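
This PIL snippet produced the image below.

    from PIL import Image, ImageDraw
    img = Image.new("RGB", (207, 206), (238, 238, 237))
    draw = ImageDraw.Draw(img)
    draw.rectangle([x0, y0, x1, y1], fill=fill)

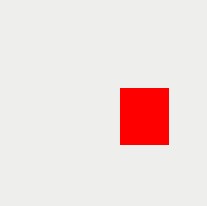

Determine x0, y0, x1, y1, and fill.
x0 = 120, y0 = 88, x1 = 168, y1 = 144, fill = 'red'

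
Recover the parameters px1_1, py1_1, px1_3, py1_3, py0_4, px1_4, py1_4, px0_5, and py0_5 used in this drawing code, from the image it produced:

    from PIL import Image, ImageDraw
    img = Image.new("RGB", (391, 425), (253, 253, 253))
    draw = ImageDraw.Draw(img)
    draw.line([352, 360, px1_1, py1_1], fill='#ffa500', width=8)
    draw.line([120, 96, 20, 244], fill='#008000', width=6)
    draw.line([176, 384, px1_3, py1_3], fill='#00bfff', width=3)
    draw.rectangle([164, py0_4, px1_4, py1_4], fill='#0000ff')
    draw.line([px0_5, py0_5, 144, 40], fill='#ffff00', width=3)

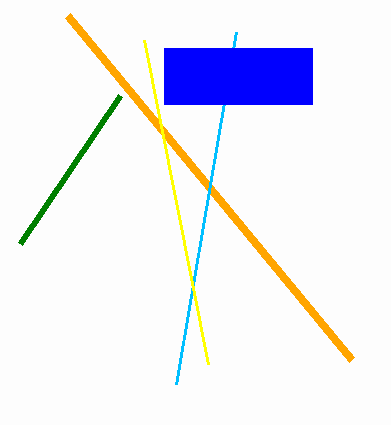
px1_1 = 68; py1_1 = 16; px1_3 = 236; py1_3 = 32; py0_4 = 48; px1_4 = 312; py1_4 = 104; px0_5 = 208; py0_5 = 364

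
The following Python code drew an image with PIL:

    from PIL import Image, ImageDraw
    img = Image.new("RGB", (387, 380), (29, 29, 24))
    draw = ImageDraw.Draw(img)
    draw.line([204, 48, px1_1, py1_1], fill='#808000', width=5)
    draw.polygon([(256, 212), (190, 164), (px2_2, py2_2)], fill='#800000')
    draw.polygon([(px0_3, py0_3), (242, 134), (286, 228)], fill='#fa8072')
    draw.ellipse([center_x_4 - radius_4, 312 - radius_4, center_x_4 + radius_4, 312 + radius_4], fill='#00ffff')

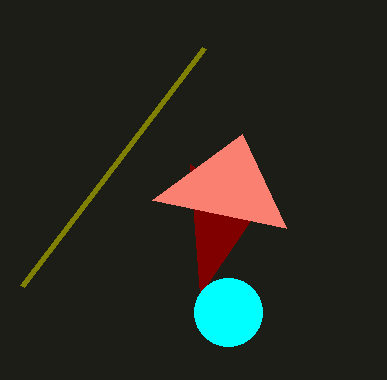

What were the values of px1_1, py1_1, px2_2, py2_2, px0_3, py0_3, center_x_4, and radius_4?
px1_1 = 22; py1_1 = 286; px2_2 = 200; py2_2 = 294; px0_3 = 152; py0_3 = 200; center_x_4 = 228; radius_4 = 34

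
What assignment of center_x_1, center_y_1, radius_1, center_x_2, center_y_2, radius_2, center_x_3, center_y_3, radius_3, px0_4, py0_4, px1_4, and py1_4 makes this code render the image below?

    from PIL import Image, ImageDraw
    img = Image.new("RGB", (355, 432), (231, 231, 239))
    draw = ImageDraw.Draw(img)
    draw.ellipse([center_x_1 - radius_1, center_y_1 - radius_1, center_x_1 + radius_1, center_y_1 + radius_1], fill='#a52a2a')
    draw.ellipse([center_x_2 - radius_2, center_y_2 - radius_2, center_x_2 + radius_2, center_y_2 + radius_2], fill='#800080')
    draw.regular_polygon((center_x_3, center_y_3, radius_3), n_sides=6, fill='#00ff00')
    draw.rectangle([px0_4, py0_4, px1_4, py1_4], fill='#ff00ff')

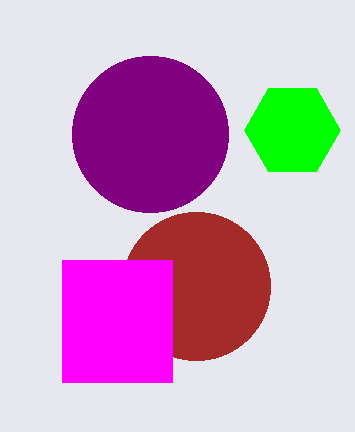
center_x_1 = 196
center_y_1 = 286
radius_1 = 74
center_x_2 = 150
center_y_2 = 134
radius_2 = 78
center_x_3 = 292
center_y_3 = 130
radius_3 = 48
px0_4 = 62
py0_4 = 260
px1_4 = 172
py1_4 = 382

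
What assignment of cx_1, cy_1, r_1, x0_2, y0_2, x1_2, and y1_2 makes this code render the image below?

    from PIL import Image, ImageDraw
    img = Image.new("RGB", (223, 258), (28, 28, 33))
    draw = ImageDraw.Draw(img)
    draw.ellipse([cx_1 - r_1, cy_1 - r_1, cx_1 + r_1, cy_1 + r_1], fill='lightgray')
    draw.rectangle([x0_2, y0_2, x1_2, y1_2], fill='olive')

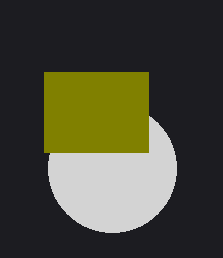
cx_1 = 112
cy_1 = 168
r_1 = 64
x0_2 = 44
y0_2 = 72
x1_2 = 148
y1_2 = 152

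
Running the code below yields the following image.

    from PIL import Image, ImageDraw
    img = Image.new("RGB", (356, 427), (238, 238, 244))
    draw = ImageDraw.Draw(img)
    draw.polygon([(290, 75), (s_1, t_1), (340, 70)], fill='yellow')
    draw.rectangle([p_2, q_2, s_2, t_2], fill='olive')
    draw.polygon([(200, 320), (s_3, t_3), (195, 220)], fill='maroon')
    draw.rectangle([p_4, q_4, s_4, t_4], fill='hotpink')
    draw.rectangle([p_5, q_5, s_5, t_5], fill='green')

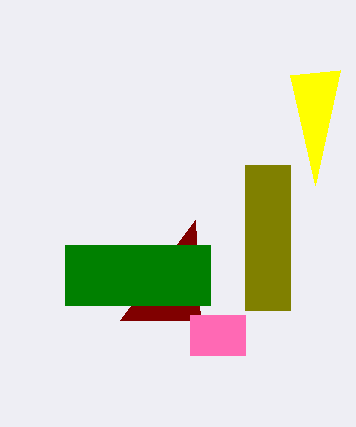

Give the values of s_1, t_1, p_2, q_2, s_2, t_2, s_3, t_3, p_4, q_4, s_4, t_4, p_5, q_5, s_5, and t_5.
s_1 = 315
t_1 = 185
p_2 = 245
q_2 = 165
s_2 = 290
t_2 = 310
s_3 = 120
t_3 = 320
p_4 = 190
q_4 = 315
s_4 = 245
t_4 = 355
p_5 = 65
q_5 = 245
s_5 = 210
t_5 = 305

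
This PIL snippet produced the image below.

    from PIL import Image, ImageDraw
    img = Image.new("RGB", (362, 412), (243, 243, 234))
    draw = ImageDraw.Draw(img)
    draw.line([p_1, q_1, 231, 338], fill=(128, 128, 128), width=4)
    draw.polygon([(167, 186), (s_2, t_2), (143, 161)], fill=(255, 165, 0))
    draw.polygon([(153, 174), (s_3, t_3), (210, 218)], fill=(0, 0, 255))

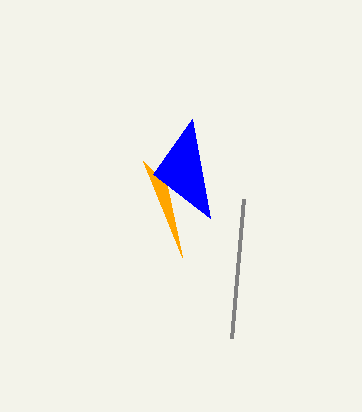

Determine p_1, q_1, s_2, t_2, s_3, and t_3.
p_1 = 243; q_1 = 199; s_2 = 182; t_2 = 257; s_3 = 192; t_3 = 119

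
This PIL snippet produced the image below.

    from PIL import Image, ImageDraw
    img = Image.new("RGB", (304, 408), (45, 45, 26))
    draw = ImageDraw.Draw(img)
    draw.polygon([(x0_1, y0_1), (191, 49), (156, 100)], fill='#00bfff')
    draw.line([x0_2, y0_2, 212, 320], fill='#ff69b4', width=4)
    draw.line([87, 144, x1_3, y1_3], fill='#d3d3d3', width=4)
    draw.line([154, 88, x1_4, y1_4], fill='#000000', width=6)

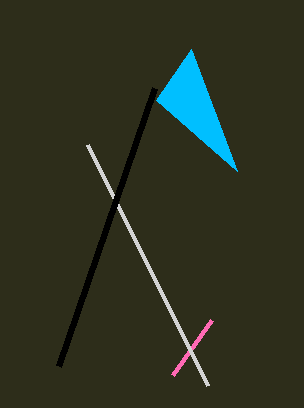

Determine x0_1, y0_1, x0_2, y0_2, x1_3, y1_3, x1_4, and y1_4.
x0_1 = 237
y0_1 = 171
x0_2 = 173
y0_2 = 375
x1_3 = 207
y1_3 = 385
x1_4 = 58
y1_4 = 366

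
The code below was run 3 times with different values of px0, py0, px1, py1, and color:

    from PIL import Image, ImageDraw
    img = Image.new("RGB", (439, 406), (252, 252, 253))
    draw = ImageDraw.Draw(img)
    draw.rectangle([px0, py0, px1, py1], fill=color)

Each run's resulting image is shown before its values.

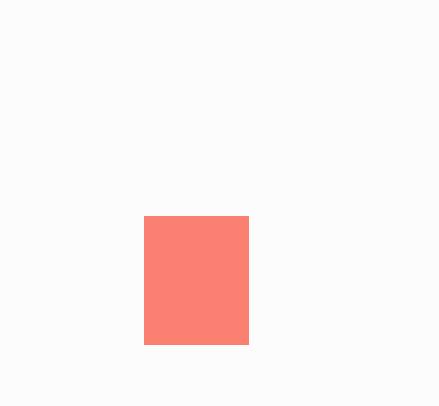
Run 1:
px0 = 144, py0 = 216, px1 = 248, py1 = 344, color = 'salmon'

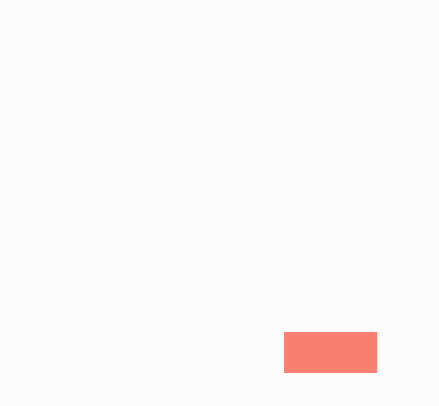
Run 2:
px0 = 284
py0 = 332
px1 = 376
py1 = 372
color = 'salmon'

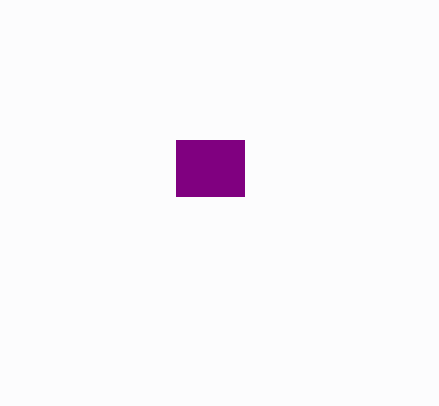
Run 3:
px0 = 176, py0 = 140, px1 = 244, py1 = 196, color = 'purple'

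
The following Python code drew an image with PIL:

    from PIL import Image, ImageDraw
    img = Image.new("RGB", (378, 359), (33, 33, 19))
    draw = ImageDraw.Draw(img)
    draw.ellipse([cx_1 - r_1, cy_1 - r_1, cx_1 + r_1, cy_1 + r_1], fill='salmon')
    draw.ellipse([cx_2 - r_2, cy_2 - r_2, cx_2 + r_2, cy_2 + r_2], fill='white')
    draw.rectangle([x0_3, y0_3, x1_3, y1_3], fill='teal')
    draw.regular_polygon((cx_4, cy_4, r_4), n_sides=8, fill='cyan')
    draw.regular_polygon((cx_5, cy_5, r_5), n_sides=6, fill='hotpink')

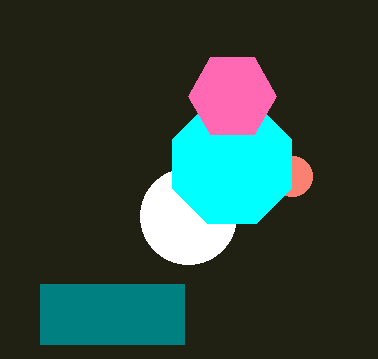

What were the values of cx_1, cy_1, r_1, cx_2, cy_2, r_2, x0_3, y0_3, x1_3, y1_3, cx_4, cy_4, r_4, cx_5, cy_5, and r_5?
cx_1 = 292; cy_1 = 176; r_1 = 20; cx_2 = 188; cy_2 = 216; r_2 = 48; x0_3 = 40; y0_3 = 284; x1_3 = 184; y1_3 = 344; cx_4 = 232; cy_4 = 164; r_4 = 64; cx_5 = 232; cy_5 = 96; r_5 = 44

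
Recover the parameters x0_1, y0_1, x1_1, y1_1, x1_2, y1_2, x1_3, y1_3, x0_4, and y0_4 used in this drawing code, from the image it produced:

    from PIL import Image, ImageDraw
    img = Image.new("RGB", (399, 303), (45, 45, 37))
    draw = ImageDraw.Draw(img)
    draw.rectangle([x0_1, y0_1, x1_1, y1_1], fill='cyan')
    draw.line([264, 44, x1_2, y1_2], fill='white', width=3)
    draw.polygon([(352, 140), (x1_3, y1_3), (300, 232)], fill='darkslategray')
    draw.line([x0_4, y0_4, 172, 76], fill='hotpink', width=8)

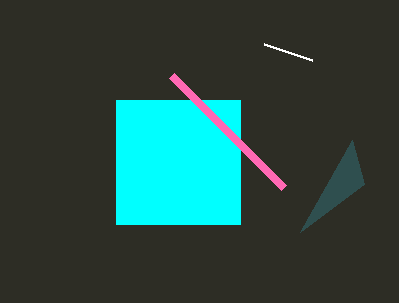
x0_1 = 116, y0_1 = 100, x1_1 = 240, y1_1 = 224, x1_2 = 312, y1_2 = 60, x1_3 = 364, y1_3 = 184, x0_4 = 284, y0_4 = 188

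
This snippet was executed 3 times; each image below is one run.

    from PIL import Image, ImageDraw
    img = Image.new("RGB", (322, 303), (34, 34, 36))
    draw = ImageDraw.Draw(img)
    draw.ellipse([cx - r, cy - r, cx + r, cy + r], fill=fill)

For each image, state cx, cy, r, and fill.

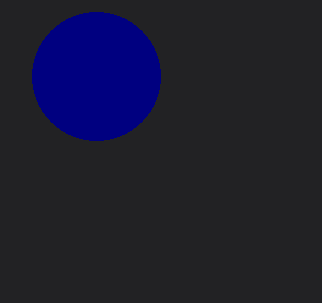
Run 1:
cx = 96
cy = 76
r = 64
fill = 'navy'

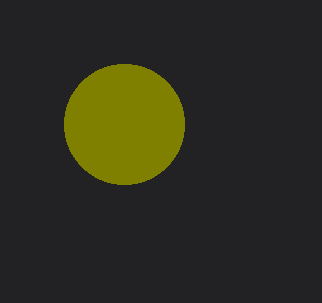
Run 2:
cx = 124
cy = 124
r = 60
fill = 'olive'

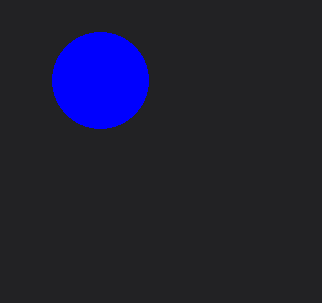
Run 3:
cx = 100
cy = 80
r = 48
fill = 'blue'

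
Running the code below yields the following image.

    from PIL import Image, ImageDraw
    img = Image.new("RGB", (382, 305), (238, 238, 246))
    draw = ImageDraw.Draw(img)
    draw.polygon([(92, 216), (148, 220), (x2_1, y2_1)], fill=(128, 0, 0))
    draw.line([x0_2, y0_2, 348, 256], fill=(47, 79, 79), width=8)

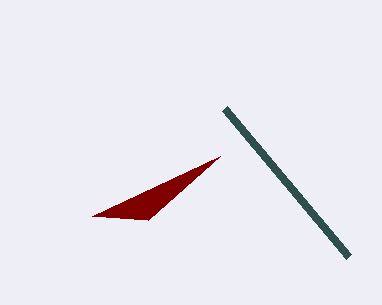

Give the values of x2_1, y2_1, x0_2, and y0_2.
x2_1 = 220, y2_1 = 156, x0_2 = 224, y0_2 = 108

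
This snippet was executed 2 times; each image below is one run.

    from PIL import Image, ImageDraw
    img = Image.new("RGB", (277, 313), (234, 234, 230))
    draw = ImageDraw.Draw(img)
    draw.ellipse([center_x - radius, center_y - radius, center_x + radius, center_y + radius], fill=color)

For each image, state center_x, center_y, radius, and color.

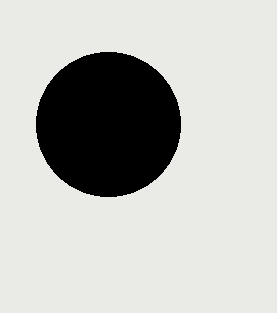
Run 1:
center_x = 108; center_y = 124; radius = 72; color = 'black'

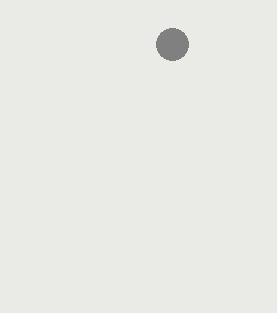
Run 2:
center_x = 172
center_y = 44
radius = 16
color = 'gray'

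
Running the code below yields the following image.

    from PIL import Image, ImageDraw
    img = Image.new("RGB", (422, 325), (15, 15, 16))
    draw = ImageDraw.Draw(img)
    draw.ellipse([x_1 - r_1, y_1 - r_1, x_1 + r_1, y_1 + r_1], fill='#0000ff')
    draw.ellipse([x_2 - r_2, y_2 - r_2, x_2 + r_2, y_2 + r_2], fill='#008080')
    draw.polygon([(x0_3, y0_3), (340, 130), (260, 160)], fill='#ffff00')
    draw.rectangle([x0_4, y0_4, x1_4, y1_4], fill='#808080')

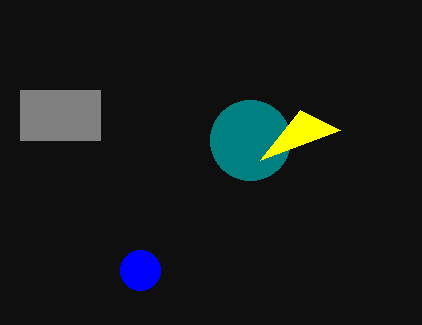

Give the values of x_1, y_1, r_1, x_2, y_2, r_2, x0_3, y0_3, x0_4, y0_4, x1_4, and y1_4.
x_1 = 140, y_1 = 270, r_1 = 20, x_2 = 250, y_2 = 140, r_2 = 40, x0_3 = 300, y0_3 = 110, x0_4 = 20, y0_4 = 90, x1_4 = 100, y1_4 = 140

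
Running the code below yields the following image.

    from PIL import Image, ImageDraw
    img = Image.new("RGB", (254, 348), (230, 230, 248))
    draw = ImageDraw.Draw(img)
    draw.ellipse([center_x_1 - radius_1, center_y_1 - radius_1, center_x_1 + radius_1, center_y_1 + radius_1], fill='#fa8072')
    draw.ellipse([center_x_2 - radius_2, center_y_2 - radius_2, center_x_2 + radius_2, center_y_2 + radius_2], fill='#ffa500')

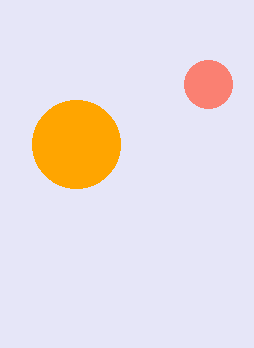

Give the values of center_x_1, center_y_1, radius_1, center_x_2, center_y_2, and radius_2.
center_x_1 = 208; center_y_1 = 84; radius_1 = 24; center_x_2 = 76; center_y_2 = 144; radius_2 = 44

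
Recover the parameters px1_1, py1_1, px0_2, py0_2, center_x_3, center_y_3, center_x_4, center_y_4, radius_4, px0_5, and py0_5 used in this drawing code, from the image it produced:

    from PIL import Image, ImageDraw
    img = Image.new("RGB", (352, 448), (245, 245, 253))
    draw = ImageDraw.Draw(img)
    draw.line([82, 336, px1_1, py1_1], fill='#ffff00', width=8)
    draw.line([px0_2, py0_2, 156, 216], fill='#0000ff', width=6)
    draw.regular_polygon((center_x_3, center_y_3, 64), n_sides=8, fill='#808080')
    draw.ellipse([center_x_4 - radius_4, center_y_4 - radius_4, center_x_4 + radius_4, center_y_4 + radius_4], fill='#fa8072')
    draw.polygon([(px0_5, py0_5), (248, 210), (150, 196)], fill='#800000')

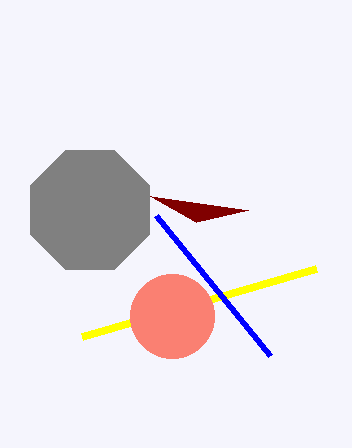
px1_1 = 316
py1_1 = 268
px0_2 = 270
py0_2 = 356
center_x_3 = 90
center_y_3 = 210
center_x_4 = 172
center_y_4 = 316
radius_4 = 42
px0_5 = 196
py0_5 = 222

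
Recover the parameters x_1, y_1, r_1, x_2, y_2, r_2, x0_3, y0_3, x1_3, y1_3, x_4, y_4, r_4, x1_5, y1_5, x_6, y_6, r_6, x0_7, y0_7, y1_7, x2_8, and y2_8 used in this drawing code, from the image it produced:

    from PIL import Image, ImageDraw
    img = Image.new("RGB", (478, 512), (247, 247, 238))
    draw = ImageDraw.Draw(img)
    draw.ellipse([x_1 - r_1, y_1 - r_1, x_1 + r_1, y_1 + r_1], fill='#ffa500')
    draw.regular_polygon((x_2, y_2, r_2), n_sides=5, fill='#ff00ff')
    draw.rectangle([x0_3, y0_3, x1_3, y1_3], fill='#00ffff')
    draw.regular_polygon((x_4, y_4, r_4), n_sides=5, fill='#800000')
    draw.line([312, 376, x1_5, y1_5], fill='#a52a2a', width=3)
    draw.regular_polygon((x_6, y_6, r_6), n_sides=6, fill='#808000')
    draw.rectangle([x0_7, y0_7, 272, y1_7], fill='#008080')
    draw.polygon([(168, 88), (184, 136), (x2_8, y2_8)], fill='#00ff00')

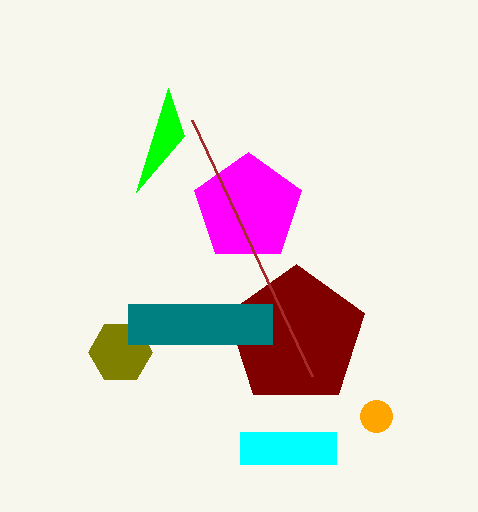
x_1 = 376, y_1 = 416, r_1 = 16, x_2 = 248, y_2 = 208, r_2 = 56, x0_3 = 240, y0_3 = 432, x1_3 = 336, y1_3 = 464, x_4 = 296, y_4 = 336, r_4 = 72, x1_5 = 192, y1_5 = 120, x_6 = 120, y_6 = 352, r_6 = 32, x0_7 = 128, y0_7 = 304, y1_7 = 344, x2_8 = 136, y2_8 = 192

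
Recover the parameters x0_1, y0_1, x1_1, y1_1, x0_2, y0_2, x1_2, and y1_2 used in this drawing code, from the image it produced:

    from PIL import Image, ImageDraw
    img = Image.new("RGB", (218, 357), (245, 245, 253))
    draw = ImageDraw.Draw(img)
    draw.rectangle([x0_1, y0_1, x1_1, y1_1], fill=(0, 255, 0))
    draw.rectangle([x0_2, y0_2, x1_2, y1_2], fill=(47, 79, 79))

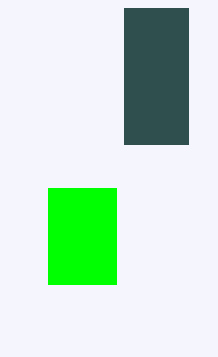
x0_1 = 48
y0_1 = 188
x1_1 = 116
y1_1 = 284
x0_2 = 124
y0_2 = 8
x1_2 = 188
y1_2 = 144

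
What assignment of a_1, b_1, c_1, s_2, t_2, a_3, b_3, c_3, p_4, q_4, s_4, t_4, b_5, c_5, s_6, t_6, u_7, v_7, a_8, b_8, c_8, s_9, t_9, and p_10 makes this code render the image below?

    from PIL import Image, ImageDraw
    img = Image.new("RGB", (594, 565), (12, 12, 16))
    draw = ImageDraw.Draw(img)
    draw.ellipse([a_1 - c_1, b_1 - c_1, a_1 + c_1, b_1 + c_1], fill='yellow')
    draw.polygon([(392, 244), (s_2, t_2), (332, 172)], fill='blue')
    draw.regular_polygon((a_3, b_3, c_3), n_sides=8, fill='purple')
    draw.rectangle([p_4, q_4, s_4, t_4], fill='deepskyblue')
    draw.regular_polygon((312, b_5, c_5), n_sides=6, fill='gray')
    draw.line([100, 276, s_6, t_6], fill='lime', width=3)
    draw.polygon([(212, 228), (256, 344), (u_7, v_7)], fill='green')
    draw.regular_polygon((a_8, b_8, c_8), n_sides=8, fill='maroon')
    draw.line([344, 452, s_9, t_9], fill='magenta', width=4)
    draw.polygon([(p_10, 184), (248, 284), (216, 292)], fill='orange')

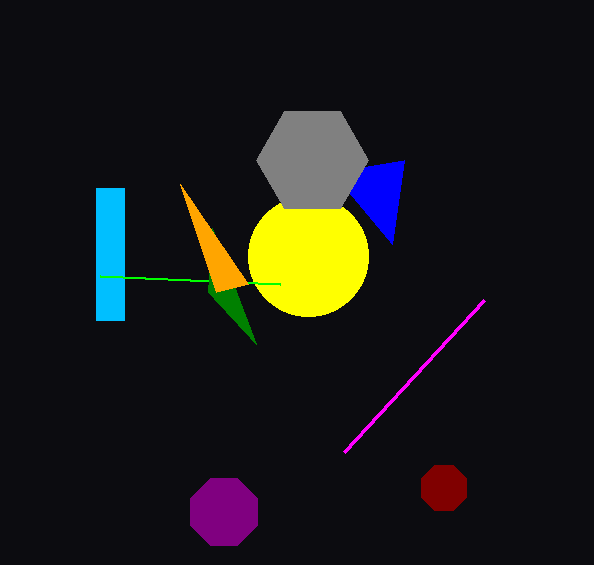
a_1 = 308; b_1 = 256; c_1 = 60; s_2 = 404; t_2 = 160; a_3 = 224; b_3 = 512; c_3 = 36; p_4 = 96; q_4 = 188; s_4 = 124; t_4 = 320; b_5 = 160; c_5 = 56; s_6 = 280; t_6 = 284; u_7 = 208; v_7 = 292; a_8 = 444; b_8 = 488; c_8 = 24; s_9 = 484; t_9 = 300; p_10 = 180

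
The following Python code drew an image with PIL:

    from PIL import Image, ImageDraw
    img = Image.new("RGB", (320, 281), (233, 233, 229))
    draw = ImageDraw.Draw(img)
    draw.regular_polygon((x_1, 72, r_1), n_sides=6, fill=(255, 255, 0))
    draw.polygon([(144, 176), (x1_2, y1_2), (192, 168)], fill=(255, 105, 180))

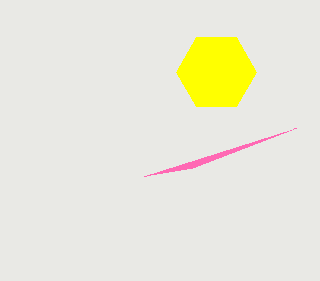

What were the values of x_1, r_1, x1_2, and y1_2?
x_1 = 216
r_1 = 40
x1_2 = 296
y1_2 = 128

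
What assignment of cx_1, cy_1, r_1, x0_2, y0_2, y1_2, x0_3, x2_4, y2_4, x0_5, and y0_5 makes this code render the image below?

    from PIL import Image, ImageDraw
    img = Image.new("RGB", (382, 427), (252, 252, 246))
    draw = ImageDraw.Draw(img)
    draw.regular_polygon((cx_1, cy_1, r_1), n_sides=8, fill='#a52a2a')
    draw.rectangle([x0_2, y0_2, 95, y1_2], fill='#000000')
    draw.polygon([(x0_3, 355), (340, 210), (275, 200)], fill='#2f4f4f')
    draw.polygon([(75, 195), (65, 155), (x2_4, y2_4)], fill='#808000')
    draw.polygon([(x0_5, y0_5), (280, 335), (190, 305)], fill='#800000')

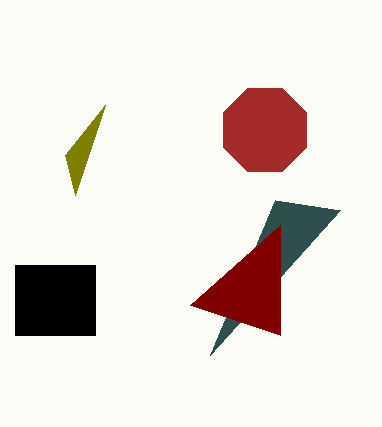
cx_1 = 265, cy_1 = 130, r_1 = 45, x0_2 = 15, y0_2 = 265, y1_2 = 335, x0_3 = 210, x2_4 = 105, y2_4 = 105, x0_5 = 280, y0_5 = 225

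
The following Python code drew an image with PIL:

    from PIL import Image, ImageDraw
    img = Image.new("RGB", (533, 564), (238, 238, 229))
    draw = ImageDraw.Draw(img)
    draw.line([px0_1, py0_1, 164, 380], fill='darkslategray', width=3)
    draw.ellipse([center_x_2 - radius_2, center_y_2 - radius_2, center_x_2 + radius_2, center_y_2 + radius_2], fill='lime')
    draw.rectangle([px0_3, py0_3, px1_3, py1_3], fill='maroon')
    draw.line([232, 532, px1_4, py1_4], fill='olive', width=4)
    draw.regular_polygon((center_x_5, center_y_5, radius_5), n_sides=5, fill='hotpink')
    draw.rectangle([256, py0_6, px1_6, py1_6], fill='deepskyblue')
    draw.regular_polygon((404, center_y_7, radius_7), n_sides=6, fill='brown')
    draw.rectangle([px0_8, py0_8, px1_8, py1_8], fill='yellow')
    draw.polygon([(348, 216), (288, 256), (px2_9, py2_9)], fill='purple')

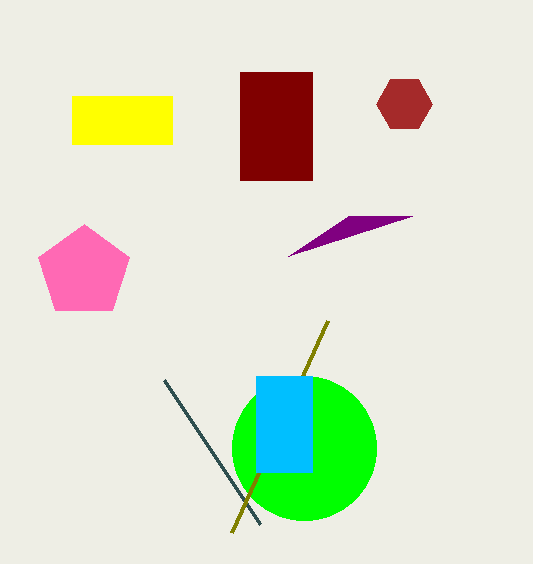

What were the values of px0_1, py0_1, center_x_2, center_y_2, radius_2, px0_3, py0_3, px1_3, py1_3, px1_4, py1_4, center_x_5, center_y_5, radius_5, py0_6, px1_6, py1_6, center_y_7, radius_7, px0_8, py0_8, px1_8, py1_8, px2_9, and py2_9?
px0_1 = 260; py0_1 = 524; center_x_2 = 304; center_y_2 = 448; radius_2 = 72; px0_3 = 240; py0_3 = 72; px1_3 = 312; py1_3 = 180; px1_4 = 328; py1_4 = 320; center_x_5 = 84; center_y_5 = 272; radius_5 = 48; py0_6 = 376; px1_6 = 312; py1_6 = 472; center_y_7 = 104; radius_7 = 28; px0_8 = 72; py0_8 = 96; px1_8 = 172; py1_8 = 144; px2_9 = 412; py2_9 = 216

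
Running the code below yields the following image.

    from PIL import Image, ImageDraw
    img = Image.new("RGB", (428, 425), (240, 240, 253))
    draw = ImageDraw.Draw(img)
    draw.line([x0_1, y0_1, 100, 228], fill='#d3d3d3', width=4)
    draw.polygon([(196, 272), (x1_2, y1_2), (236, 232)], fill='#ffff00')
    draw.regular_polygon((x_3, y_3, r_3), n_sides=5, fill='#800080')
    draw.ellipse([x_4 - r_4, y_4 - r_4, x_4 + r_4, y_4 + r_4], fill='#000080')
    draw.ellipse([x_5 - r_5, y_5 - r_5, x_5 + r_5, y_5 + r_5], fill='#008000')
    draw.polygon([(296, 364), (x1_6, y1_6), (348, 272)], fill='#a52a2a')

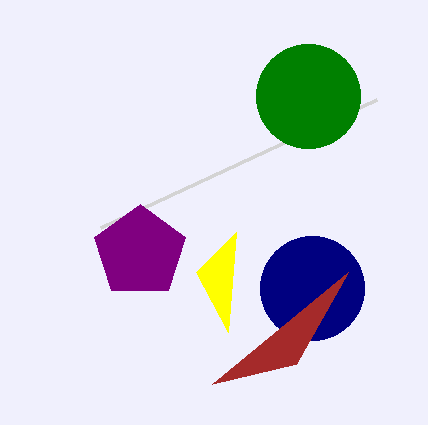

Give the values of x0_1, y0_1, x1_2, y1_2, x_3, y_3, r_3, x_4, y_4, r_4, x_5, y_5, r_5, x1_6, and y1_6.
x0_1 = 376; y0_1 = 100; x1_2 = 228; y1_2 = 332; x_3 = 140; y_3 = 252; r_3 = 48; x_4 = 312; y_4 = 288; r_4 = 52; x_5 = 308; y_5 = 96; r_5 = 52; x1_6 = 212; y1_6 = 384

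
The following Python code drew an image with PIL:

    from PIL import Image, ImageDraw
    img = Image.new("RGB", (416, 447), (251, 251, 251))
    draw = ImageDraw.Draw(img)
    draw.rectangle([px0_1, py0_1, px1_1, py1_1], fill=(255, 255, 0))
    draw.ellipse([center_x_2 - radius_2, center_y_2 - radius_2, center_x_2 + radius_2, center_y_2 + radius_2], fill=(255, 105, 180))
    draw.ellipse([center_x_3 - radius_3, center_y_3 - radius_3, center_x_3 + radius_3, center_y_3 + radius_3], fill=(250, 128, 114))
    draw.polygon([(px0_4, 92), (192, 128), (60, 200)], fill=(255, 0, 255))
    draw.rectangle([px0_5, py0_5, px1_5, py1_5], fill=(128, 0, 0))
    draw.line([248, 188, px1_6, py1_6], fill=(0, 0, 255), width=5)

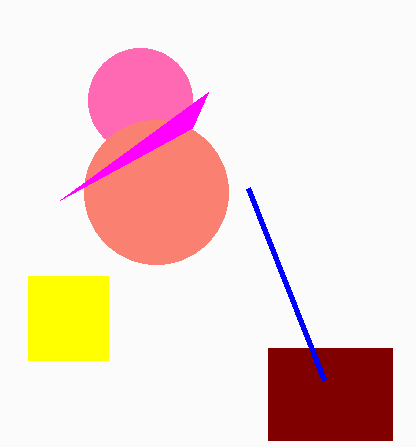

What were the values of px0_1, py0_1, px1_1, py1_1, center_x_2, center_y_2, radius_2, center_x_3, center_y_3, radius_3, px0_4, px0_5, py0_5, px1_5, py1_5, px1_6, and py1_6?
px0_1 = 28, py0_1 = 276, px1_1 = 108, py1_1 = 360, center_x_2 = 140, center_y_2 = 100, radius_2 = 52, center_x_3 = 156, center_y_3 = 192, radius_3 = 72, px0_4 = 208, px0_5 = 268, py0_5 = 348, px1_5 = 392, py1_5 = 440, px1_6 = 324, py1_6 = 380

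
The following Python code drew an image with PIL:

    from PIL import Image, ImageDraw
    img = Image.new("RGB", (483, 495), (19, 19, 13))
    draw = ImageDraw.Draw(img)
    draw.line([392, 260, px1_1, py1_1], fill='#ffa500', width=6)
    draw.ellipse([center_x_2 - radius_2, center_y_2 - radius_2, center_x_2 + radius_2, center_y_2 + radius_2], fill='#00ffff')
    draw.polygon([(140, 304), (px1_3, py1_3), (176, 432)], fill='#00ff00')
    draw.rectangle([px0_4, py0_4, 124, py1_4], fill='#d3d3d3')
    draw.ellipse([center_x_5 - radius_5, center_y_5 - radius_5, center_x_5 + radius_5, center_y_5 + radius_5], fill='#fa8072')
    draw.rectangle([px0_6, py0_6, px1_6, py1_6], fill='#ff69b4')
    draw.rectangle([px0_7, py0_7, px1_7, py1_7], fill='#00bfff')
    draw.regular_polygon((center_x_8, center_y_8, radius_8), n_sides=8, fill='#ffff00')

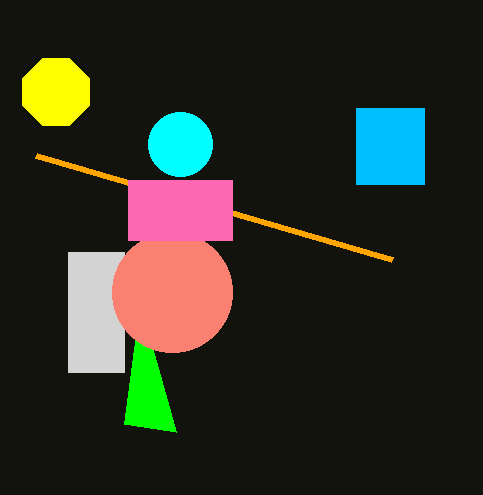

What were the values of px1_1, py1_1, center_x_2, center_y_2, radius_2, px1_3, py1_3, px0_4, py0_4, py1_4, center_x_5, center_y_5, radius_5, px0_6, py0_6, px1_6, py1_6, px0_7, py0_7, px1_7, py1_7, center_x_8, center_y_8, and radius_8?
px1_1 = 36
py1_1 = 156
center_x_2 = 180
center_y_2 = 144
radius_2 = 32
px1_3 = 124
py1_3 = 424
px0_4 = 68
py0_4 = 252
py1_4 = 372
center_x_5 = 172
center_y_5 = 292
radius_5 = 60
px0_6 = 128
py0_6 = 180
px1_6 = 232
py1_6 = 240
px0_7 = 356
py0_7 = 108
px1_7 = 424
py1_7 = 184
center_x_8 = 56
center_y_8 = 92
radius_8 = 36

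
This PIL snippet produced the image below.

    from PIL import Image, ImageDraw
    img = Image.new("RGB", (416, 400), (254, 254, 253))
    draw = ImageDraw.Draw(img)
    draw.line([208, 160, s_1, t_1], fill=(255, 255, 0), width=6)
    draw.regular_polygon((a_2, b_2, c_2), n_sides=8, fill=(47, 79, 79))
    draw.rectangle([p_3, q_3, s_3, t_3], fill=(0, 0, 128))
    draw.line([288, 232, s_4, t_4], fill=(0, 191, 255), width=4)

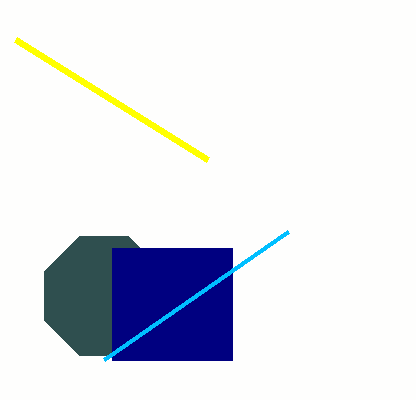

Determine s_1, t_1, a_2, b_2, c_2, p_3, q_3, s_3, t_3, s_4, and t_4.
s_1 = 16, t_1 = 40, a_2 = 104, b_2 = 296, c_2 = 64, p_3 = 112, q_3 = 248, s_3 = 232, t_3 = 360, s_4 = 104, t_4 = 360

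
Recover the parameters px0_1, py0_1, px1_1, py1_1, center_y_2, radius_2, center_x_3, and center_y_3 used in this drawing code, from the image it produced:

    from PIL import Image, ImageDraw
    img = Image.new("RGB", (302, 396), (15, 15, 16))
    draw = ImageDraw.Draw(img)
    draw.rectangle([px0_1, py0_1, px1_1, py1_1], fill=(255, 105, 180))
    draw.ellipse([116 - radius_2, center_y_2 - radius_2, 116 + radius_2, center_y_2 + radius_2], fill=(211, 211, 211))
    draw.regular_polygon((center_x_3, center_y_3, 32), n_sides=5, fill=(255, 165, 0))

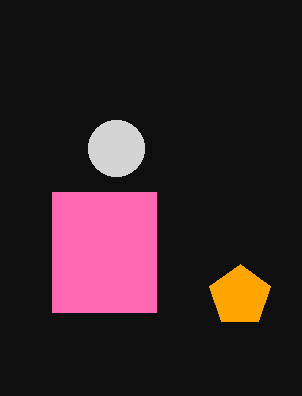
px0_1 = 52, py0_1 = 192, px1_1 = 156, py1_1 = 312, center_y_2 = 148, radius_2 = 28, center_x_3 = 240, center_y_3 = 296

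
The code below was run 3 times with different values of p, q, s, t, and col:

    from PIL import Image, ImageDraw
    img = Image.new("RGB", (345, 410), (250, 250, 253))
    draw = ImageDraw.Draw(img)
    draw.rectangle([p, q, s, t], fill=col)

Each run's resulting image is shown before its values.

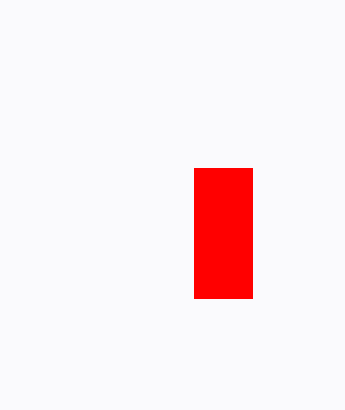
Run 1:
p = 194; q = 168; s = 252; t = 298; col = 'red'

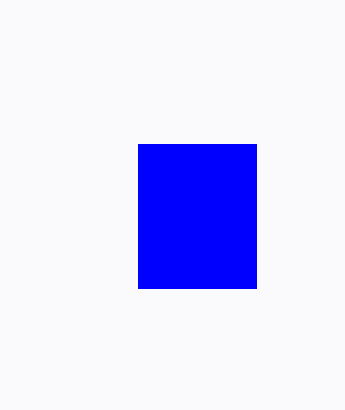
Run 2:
p = 138
q = 144
s = 256
t = 288
col = 'blue'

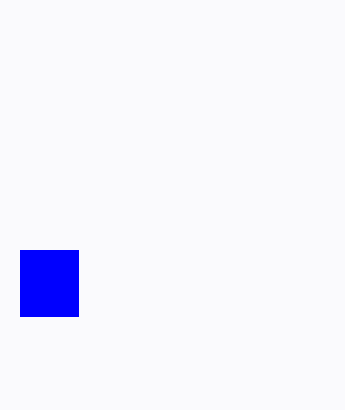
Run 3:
p = 20
q = 250
s = 78
t = 316
col = 'blue'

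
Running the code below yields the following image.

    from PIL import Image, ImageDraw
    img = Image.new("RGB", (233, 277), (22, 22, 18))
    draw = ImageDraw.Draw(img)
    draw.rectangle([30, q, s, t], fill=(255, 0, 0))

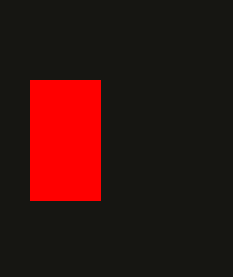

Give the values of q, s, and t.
q = 80, s = 100, t = 200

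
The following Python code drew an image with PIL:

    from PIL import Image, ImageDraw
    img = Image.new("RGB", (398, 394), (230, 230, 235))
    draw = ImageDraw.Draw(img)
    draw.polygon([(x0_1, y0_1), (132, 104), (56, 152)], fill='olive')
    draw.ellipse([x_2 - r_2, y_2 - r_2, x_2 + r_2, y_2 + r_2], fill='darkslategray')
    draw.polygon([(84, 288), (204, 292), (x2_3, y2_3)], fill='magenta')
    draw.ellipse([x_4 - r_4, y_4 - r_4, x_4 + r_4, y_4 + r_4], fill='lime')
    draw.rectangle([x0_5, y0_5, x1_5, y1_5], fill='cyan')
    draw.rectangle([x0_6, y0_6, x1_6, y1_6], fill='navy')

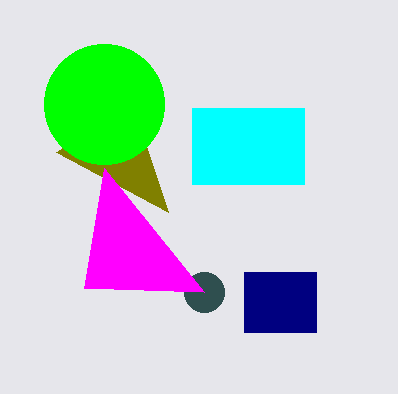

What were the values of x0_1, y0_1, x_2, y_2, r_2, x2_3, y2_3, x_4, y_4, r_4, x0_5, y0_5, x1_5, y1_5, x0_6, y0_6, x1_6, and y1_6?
x0_1 = 168, y0_1 = 212, x_2 = 204, y_2 = 292, r_2 = 20, x2_3 = 104, y2_3 = 168, x_4 = 104, y_4 = 104, r_4 = 60, x0_5 = 192, y0_5 = 108, x1_5 = 304, y1_5 = 184, x0_6 = 244, y0_6 = 272, x1_6 = 316, y1_6 = 332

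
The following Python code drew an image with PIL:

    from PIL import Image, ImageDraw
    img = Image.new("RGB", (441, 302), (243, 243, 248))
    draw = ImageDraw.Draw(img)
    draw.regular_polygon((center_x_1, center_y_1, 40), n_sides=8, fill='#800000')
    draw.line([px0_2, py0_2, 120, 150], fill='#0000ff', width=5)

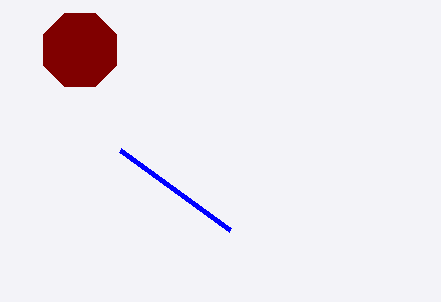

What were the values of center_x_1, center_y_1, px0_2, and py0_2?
center_x_1 = 80, center_y_1 = 50, px0_2 = 230, py0_2 = 230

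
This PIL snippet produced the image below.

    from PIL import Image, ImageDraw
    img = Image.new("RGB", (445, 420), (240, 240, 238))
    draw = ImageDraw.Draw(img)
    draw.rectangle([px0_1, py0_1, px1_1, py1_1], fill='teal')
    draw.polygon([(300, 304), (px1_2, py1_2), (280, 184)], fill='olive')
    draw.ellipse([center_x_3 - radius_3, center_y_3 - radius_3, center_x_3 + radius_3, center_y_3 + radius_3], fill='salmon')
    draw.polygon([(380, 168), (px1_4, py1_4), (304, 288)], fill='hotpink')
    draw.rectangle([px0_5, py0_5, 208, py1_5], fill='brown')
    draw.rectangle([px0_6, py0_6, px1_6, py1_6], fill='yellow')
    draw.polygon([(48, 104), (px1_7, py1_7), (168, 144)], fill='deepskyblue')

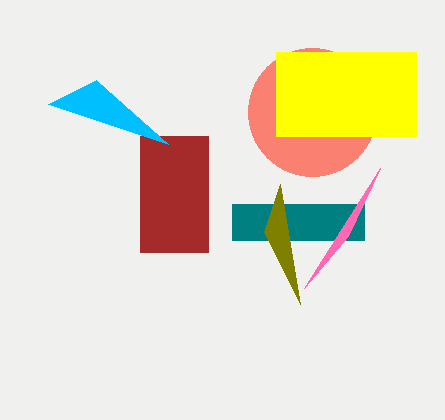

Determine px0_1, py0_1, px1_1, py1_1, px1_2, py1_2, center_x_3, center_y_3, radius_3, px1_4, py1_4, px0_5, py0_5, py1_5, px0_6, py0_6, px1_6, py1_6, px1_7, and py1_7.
px0_1 = 232, py0_1 = 204, px1_1 = 364, py1_1 = 240, px1_2 = 264, py1_2 = 232, center_x_3 = 312, center_y_3 = 112, radius_3 = 64, px1_4 = 348, py1_4 = 236, px0_5 = 140, py0_5 = 136, py1_5 = 252, px0_6 = 276, py0_6 = 52, px1_6 = 416, py1_6 = 136, px1_7 = 96, py1_7 = 80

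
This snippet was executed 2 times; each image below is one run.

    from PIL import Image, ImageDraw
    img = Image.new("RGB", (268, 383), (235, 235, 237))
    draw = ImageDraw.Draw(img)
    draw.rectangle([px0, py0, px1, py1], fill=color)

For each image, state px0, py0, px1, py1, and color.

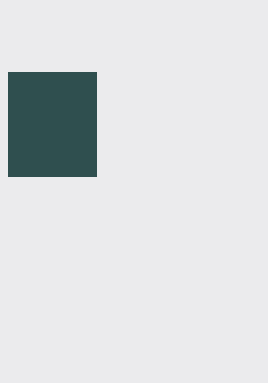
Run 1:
px0 = 8, py0 = 72, px1 = 96, py1 = 176, color = 'darkslategray'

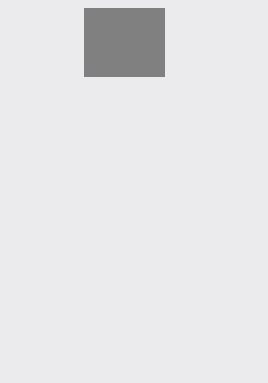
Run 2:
px0 = 84
py0 = 8
px1 = 164
py1 = 76
color = 'gray'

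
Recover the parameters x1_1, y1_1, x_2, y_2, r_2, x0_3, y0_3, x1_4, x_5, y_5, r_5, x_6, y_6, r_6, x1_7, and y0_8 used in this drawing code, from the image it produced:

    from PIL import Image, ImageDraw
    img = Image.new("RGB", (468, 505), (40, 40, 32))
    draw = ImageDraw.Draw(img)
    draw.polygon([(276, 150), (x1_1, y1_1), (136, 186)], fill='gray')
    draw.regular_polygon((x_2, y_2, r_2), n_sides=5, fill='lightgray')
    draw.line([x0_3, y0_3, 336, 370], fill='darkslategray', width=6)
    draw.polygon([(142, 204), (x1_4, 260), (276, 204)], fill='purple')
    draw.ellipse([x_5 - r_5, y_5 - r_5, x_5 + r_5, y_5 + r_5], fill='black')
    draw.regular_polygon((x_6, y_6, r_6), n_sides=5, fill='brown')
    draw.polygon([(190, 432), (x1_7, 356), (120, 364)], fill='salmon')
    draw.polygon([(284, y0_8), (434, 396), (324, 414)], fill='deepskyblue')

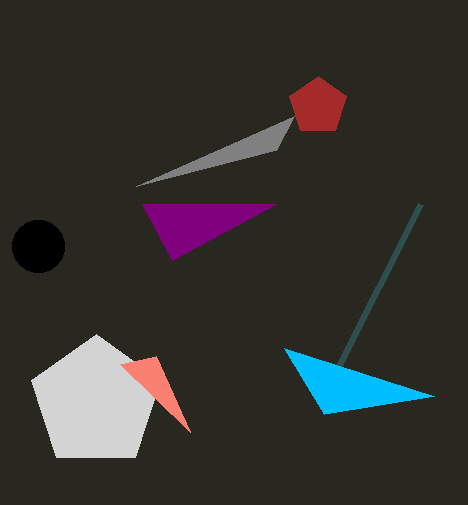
x1_1 = 294
y1_1 = 116
x_2 = 96
y_2 = 402
r_2 = 68
x0_3 = 420
y0_3 = 204
x1_4 = 172
x_5 = 38
y_5 = 246
r_5 = 26
x_6 = 318
y_6 = 106
r_6 = 30
x1_7 = 156
y0_8 = 348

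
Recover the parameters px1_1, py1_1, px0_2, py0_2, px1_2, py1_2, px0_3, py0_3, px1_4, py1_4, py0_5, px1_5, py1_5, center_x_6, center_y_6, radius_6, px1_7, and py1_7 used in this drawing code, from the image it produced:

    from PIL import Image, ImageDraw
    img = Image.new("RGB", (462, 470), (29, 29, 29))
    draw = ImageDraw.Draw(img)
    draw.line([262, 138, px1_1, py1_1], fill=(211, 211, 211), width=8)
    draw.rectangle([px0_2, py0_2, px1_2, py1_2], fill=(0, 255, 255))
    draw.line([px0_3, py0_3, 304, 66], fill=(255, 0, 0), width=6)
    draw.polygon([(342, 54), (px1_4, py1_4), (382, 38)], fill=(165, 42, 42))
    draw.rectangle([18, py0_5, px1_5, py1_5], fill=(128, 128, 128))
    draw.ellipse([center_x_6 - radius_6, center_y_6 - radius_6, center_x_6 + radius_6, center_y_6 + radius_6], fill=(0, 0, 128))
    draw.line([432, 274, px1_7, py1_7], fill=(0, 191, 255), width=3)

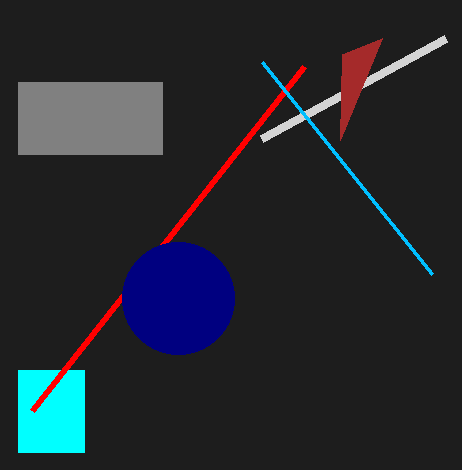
px1_1 = 446
py1_1 = 38
px0_2 = 18
py0_2 = 370
px1_2 = 84
py1_2 = 452
px0_3 = 32
py0_3 = 410
px1_4 = 340
py1_4 = 140
py0_5 = 82
px1_5 = 162
py1_5 = 154
center_x_6 = 178
center_y_6 = 298
radius_6 = 56
px1_7 = 262
py1_7 = 62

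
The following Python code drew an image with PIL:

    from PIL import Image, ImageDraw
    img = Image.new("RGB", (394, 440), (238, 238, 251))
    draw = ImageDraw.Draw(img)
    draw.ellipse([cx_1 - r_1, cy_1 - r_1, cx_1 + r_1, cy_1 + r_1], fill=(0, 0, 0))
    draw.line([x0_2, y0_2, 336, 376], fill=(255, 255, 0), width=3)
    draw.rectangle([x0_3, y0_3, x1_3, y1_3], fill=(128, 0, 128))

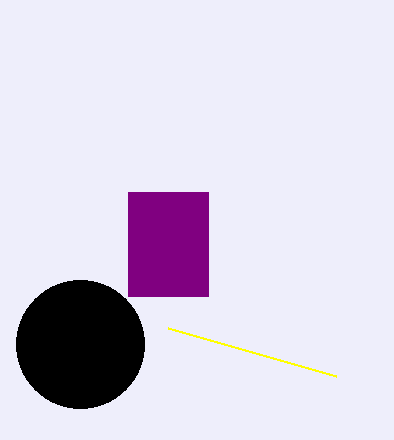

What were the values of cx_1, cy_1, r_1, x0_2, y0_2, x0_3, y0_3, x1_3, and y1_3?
cx_1 = 80, cy_1 = 344, r_1 = 64, x0_2 = 168, y0_2 = 328, x0_3 = 128, y0_3 = 192, x1_3 = 208, y1_3 = 296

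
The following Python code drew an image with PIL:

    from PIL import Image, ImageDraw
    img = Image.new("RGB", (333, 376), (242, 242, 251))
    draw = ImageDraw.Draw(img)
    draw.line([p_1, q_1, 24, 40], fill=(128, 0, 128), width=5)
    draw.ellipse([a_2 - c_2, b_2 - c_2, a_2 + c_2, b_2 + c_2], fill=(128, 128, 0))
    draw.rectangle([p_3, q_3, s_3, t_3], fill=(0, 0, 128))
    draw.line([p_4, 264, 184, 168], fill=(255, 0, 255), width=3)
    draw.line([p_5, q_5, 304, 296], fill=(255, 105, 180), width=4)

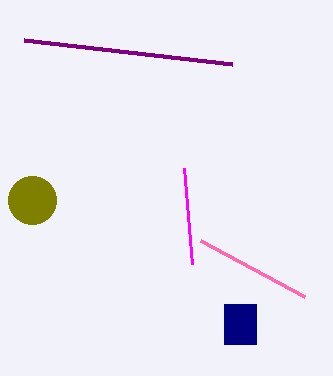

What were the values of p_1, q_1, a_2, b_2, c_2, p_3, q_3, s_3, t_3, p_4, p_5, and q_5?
p_1 = 232, q_1 = 64, a_2 = 32, b_2 = 200, c_2 = 24, p_3 = 224, q_3 = 304, s_3 = 256, t_3 = 344, p_4 = 192, p_5 = 200, q_5 = 240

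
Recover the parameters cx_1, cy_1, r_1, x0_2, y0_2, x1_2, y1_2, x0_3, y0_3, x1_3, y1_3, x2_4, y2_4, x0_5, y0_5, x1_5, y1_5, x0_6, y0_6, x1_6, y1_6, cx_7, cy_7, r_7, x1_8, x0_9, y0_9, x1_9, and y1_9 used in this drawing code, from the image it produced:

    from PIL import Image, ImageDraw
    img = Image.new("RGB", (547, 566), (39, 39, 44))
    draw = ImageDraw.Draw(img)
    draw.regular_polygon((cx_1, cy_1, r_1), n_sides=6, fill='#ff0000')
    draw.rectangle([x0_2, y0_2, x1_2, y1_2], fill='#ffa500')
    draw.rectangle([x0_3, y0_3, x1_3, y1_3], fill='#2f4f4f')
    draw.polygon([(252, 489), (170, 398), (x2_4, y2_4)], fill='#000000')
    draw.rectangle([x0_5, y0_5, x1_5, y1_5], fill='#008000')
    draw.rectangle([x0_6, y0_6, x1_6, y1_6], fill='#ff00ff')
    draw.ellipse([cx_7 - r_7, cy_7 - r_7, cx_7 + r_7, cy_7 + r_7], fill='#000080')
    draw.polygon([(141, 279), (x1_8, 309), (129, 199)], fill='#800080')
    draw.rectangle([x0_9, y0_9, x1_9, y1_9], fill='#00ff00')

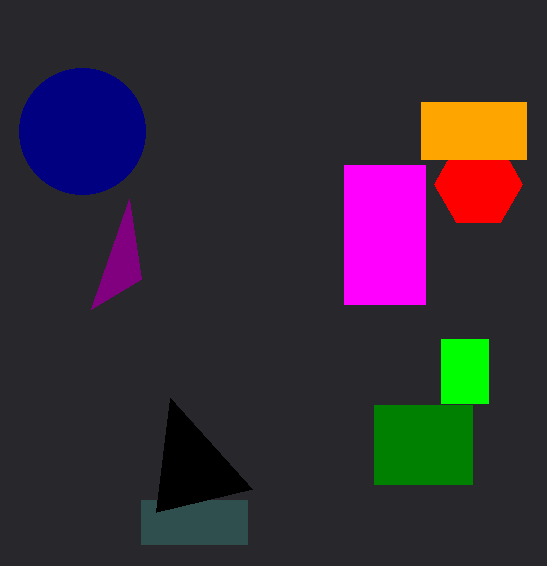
cx_1 = 478
cy_1 = 184
r_1 = 44
x0_2 = 421
y0_2 = 102
x1_2 = 526
y1_2 = 159
x0_3 = 141
y0_3 = 500
x1_3 = 247
y1_3 = 544
x2_4 = 156
y2_4 = 512
x0_5 = 374
y0_5 = 405
x1_5 = 472
y1_5 = 484
x0_6 = 344
y0_6 = 165
x1_6 = 425
y1_6 = 304
cx_7 = 82
cy_7 = 131
r_7 = 63
x1_8 = 91
x0_9 = 441
y0_9 = 339
x1_9 = 488
y1_9 = 403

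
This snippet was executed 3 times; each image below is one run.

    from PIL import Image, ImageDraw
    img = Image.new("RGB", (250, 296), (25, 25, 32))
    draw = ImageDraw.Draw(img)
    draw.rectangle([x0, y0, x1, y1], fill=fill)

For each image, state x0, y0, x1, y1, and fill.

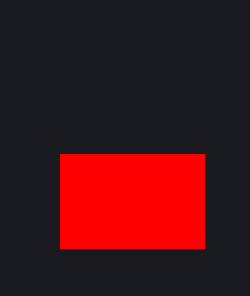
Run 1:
x0 = 60
y0 = 154
x1 = 204
y1 = 248
fill = 'red'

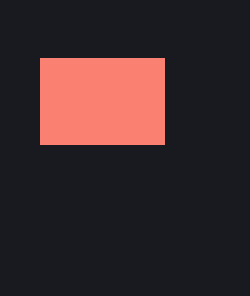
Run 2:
x0 = 40
y0 = 58
x1 = 164
y1 = 144
fill = 'salmon'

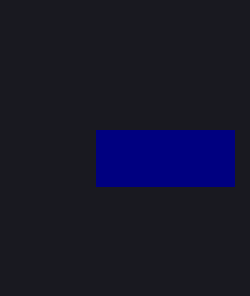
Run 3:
x0 = 96; y0 = 130; x1 = 234; y1 = 186; fill = 'navy'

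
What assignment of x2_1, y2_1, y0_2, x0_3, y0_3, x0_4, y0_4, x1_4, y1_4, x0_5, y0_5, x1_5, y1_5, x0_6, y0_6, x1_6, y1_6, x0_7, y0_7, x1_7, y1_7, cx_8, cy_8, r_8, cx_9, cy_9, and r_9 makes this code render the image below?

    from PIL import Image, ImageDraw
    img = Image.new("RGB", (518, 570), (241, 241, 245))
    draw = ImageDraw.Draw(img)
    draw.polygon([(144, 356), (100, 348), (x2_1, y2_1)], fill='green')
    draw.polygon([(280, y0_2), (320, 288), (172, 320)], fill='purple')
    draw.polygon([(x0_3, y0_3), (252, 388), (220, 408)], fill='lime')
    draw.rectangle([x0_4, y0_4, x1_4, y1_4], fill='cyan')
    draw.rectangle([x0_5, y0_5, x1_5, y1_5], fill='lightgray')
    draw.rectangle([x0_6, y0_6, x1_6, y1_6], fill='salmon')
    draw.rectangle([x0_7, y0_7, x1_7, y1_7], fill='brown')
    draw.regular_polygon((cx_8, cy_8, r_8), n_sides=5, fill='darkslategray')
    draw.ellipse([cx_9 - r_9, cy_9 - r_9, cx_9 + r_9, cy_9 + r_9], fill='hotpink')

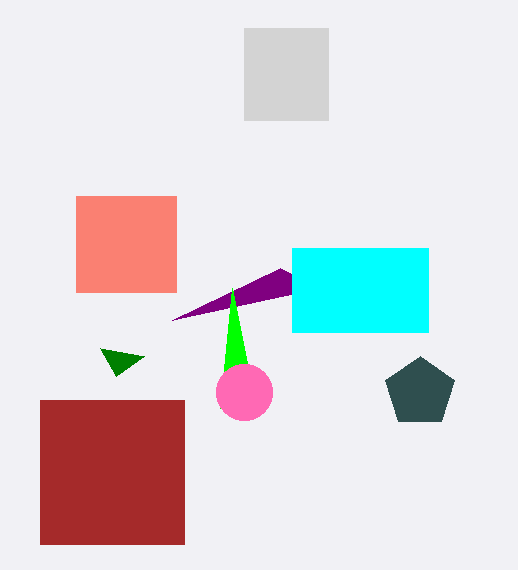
x2_1 = 116; y2_1 = 376; y0_2 = 268; x0_3 = 232; y0_3 = 288; x0_4 = 292; y0_4 = 248; x1_4 = 428; y1_4 = 332; x0_5 = 244; y0_5 = 28; x1_5 = 328; y1_5 = 120; x0_6 = 76; y0_6 = 196; x1_6 = 176; y1_6 = 292; x0_7 = 40; y0_7 = 400; x1_7 = 184; y1_7 = 544; cx_8 = 420; cy_8 = 392; r_8 = 36; cx_9 = 244; cy_9 = 392; r_9 = 28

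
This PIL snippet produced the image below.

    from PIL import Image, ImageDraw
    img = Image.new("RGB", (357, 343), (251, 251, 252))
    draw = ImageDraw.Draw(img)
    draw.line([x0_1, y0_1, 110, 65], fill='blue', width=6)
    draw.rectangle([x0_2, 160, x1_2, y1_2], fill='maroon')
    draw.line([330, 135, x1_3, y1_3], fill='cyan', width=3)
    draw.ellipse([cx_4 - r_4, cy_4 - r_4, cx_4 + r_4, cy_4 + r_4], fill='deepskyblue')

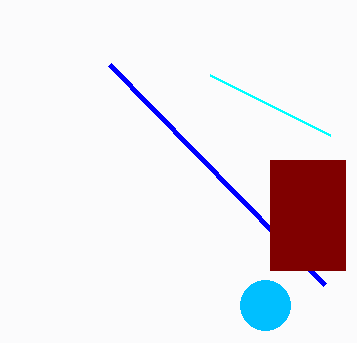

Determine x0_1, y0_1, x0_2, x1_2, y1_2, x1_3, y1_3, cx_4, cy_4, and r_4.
x0_1 = 325; y0_1 = 285; x0_2 = 270; x1_2 = 345; y1_2 = 270; x1_3 = 210; y1_3 = 75; cx_4 = 265; cy_4 = 305; r_4 = 25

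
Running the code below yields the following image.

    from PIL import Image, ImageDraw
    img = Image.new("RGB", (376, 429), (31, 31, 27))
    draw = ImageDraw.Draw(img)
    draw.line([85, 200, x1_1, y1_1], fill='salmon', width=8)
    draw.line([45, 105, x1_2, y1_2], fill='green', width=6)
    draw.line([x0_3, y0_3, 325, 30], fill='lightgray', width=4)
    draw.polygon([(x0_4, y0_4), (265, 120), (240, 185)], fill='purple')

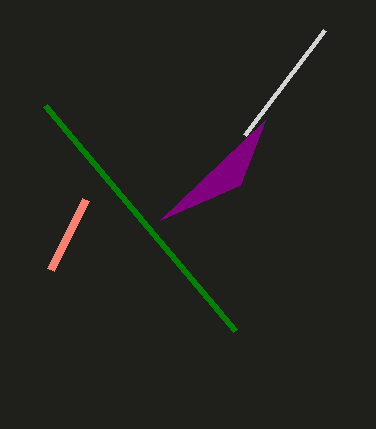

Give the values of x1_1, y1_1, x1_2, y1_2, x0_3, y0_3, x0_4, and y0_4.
x1_1 = 50
y1_1 = 270
x1_2 = 235
y1_2 = 330
x0_3 = 245
y0_3 = 135
x0_4 = 160
y0_4 = 220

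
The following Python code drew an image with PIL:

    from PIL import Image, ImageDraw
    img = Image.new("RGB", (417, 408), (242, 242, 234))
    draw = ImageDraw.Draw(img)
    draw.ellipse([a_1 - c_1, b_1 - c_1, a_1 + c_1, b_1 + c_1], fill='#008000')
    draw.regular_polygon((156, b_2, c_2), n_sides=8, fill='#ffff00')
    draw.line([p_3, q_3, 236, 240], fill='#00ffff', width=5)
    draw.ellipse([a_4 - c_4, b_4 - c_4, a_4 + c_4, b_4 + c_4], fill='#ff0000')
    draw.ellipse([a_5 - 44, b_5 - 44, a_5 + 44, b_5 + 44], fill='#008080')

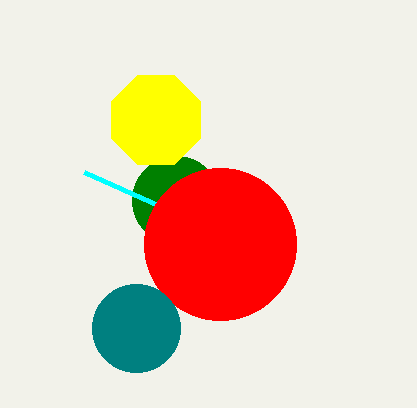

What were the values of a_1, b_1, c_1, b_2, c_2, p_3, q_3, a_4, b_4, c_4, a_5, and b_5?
a_1 = 176; b_1 = 200; c_1 = 44; b_2 = 120; c_2 = 48; p_3 = 84; q_3 = 172; a_4 = 220; b_4 = 244; c_4 = 76; a_5 = 136; b_5 = 328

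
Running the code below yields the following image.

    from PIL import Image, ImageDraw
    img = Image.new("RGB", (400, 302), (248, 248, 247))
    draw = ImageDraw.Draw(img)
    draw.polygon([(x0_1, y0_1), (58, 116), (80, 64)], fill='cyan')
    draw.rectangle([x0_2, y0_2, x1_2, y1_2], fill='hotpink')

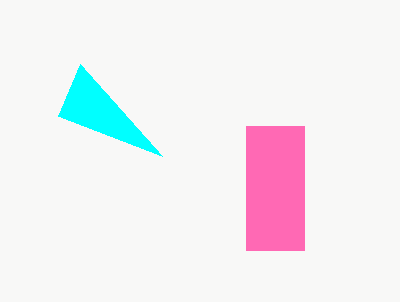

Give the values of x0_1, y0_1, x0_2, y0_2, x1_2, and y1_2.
x0_1 = 162; y0_1 = 156; x0_2 = 246; y0_2 = 126; x1_2 = 304; y1_2 = 250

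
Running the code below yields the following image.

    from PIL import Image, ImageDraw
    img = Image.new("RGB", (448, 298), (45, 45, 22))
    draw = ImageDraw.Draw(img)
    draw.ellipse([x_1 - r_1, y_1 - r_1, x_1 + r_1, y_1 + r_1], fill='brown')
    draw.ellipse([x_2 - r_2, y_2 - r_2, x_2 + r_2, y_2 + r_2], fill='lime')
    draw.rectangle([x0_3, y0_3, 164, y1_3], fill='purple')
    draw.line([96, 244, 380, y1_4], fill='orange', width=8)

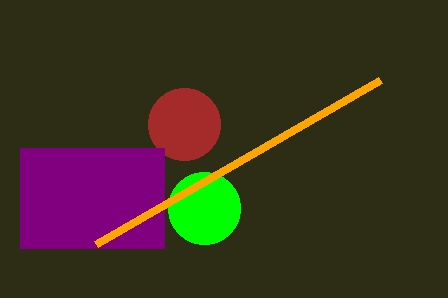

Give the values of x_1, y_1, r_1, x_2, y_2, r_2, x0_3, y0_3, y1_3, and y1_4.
x_1 = 184
y_1 = 124
r_1 = 36
x_2 = 204
y_2 = 208
r_2 = 36
x0_3 = 20
y0_3 = 148
y1_3 = 248
y1_4 = 80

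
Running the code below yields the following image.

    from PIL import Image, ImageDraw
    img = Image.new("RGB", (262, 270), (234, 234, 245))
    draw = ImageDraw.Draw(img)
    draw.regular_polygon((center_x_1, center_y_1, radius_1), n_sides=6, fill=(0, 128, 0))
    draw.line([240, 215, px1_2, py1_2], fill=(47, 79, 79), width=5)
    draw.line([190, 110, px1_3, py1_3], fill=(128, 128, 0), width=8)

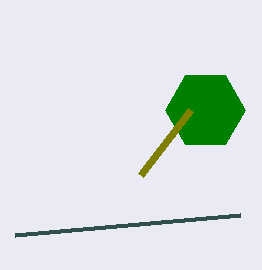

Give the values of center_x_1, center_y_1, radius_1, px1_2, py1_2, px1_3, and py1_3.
center_x_1 = 205; center_y_1 = 110; radius_1 = 40; px1_2 = 15; py1_2 = 235; px1_3 = 140; py1_3 = 175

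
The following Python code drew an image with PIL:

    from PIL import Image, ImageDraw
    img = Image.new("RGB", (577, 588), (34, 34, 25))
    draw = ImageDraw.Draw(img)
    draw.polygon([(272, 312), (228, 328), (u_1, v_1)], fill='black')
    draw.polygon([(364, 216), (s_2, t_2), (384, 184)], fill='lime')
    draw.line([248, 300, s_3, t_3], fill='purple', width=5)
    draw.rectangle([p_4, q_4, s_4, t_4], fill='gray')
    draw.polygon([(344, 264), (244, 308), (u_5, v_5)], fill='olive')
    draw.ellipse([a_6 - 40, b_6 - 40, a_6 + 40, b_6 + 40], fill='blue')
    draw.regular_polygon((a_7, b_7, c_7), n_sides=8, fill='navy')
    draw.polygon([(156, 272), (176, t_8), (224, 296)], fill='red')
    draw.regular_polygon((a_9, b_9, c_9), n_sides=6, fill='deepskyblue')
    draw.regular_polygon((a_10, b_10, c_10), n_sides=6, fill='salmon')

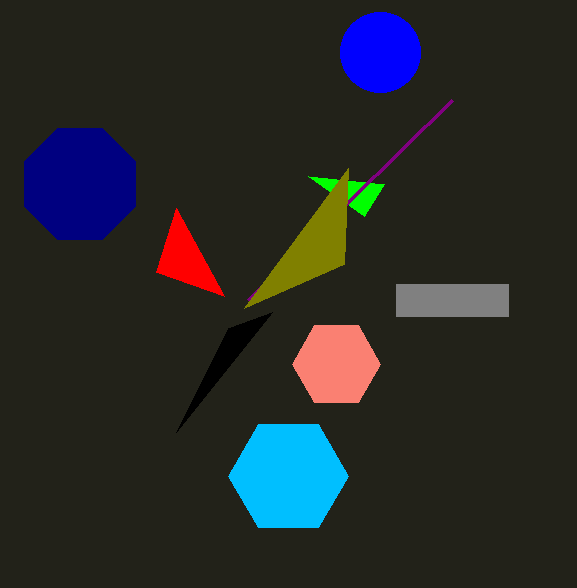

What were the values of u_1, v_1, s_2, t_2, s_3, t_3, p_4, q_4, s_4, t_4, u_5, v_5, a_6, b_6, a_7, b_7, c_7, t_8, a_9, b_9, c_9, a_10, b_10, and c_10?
u_1 = 176
v_1 = 432
s_2 = 308
t_2 = 176
s_3 = 452
t_3 = 100
p_4 = 396
q_4 = 284
s_4 = 508
t_4 = 316
u_5 = 348
v_5 = 168
a_6 = 380
b_6 = 52
a_7 = 80
b_7 = 184
c_7 = 60
t_8 = 208
a_9 = 288
b_9 = 476
c_9 = 60
a_10 = 336
b_10 = 364
c_10 = 44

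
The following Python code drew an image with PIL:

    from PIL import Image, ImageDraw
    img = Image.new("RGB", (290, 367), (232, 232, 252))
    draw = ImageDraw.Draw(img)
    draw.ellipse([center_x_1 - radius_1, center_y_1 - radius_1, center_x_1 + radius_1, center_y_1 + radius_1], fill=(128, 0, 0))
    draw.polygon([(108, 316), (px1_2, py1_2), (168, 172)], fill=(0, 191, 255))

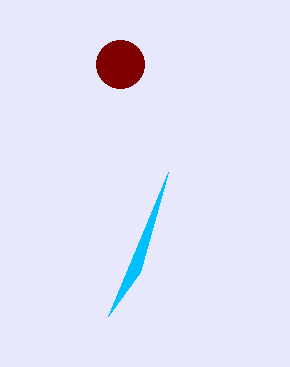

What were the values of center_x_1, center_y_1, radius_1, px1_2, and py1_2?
center_x_1 = 120
center_y_1 = 64
radius_1 = 24
px1_2 = 140
py1_2 = 272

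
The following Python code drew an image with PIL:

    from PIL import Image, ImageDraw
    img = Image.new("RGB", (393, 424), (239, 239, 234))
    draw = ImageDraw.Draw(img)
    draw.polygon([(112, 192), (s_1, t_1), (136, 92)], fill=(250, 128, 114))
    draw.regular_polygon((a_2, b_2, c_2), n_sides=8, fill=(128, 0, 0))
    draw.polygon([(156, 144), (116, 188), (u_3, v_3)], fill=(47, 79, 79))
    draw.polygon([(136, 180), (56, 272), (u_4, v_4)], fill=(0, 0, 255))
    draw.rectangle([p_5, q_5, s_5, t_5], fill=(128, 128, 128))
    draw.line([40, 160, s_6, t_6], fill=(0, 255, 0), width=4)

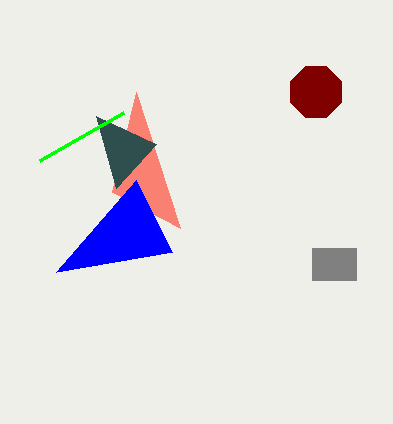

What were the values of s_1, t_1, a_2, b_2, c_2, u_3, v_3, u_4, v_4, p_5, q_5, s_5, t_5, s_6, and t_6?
s_1 = 180; t_1 = 228; a_2 = 316; b_2 = 92; c_2 = 28; u_3 = 96; v_3 = 116; u_4 = 172; v_4 = 252; p_5 = 312; q_5 = 248; s_5 = 356; t_5 = 280; s_6 = 124; t_6 = 112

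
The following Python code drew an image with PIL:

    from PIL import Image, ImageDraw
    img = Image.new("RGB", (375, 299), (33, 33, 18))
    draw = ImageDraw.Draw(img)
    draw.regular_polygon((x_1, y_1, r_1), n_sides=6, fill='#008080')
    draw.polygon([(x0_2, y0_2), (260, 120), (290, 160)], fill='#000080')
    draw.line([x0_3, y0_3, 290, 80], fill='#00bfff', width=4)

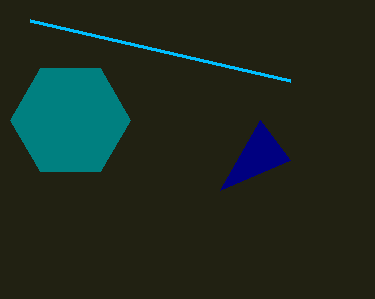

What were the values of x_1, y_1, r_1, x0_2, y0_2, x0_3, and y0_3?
x_1 = 70
y_1 = 120
r_1 = 60
x0_2 = 220
y0_2 = 190
x0_3 = 30
y0_3 = 20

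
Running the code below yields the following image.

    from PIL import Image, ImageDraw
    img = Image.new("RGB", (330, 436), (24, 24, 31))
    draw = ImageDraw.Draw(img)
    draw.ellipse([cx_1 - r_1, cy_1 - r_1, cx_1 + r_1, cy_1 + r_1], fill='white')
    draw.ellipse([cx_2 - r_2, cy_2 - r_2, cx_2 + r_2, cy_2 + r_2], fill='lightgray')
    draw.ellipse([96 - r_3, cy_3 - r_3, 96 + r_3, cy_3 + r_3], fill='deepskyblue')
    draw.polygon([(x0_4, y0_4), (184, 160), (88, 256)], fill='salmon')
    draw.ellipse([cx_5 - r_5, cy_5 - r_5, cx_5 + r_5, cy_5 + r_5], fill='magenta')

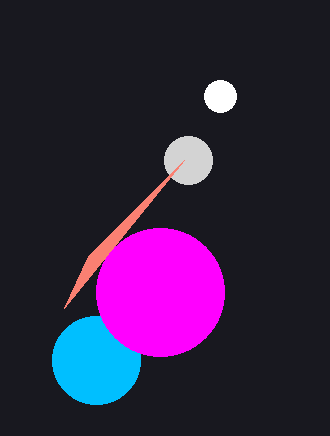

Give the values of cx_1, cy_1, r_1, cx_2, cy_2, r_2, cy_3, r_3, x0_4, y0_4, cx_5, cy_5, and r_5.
cx_1 = 220, cy_1 = 96, r_1 = 16, cx_2 = 188, cy_2 = 160, r_2 = 24, cy_3 = 360, r_3 = 44, x0_4 = 64, y0_4 = 308, cx_5 = 160, cy_5 = 292, r_5 = 64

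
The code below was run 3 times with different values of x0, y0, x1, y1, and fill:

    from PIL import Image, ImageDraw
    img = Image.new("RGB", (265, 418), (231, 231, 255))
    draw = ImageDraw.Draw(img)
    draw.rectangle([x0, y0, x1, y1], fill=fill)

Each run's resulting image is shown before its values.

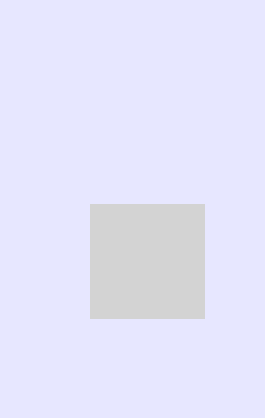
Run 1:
x0 = 90; y0 = 204; x1 = 204; y1 = 318; fill = 'lightgray'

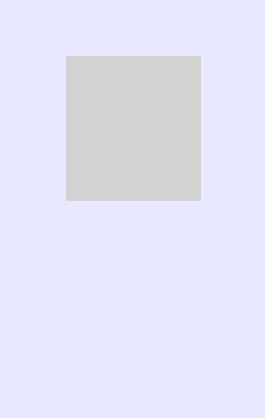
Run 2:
x0 = 66; y0 = 56; x1 = 200; y1 = 200; fill = 'lightgray'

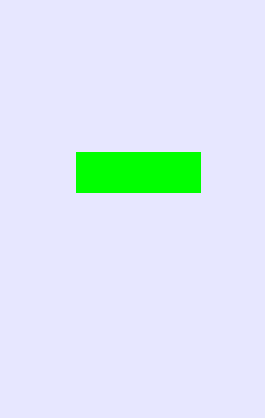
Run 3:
x0 = 76, y0 = 152, x1 = 200, y1 = 192, fill = 'lime'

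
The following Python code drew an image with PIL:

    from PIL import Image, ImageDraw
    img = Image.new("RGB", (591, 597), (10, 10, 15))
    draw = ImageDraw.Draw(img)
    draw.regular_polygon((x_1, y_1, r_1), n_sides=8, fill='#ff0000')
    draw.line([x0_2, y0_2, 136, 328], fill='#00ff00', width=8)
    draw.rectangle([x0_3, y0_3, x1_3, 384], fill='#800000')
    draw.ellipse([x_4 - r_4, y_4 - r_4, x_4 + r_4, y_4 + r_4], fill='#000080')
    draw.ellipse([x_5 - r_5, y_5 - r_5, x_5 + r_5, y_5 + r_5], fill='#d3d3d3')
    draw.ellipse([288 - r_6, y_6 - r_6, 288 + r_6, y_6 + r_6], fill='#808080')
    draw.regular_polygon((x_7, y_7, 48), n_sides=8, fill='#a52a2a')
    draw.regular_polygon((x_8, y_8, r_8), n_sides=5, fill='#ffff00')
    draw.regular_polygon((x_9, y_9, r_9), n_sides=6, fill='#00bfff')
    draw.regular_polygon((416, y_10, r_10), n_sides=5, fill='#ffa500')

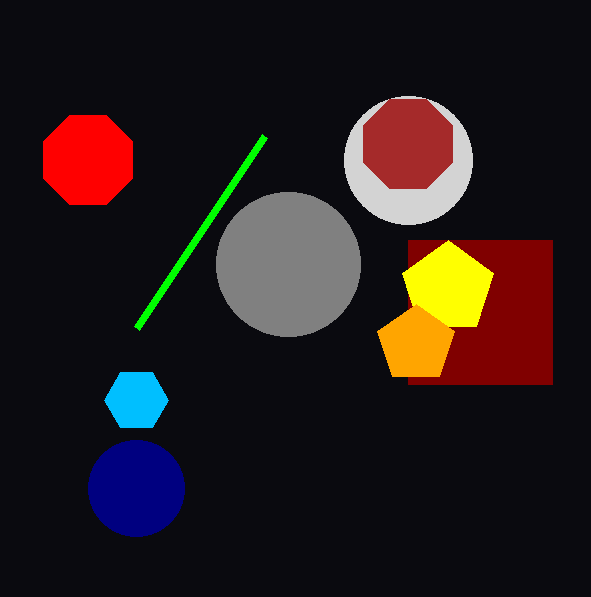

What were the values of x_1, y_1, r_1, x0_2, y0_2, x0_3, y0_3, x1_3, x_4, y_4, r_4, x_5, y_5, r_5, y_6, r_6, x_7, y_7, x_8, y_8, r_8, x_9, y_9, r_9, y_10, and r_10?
x_1 = 88; y_1 = 160; r_1 = 48; x0_2 = 264; y0_2 = 136; x0_3 = 408; y0_3 = 240; x1_3 = 552; x_4 = 136; y_4 = 488; r_4 = 48; x_5 = 408; y_5 = 160; r_5 = 64; y_6 = 264; r_6 = 72; x_7 = 408; y_7 = 144; x_8 = 448; y_8 = 288; r_8 = 48; x_9 = 136; y_9 = 400; r_9 = 32; y_10 = 344; r_10 = 40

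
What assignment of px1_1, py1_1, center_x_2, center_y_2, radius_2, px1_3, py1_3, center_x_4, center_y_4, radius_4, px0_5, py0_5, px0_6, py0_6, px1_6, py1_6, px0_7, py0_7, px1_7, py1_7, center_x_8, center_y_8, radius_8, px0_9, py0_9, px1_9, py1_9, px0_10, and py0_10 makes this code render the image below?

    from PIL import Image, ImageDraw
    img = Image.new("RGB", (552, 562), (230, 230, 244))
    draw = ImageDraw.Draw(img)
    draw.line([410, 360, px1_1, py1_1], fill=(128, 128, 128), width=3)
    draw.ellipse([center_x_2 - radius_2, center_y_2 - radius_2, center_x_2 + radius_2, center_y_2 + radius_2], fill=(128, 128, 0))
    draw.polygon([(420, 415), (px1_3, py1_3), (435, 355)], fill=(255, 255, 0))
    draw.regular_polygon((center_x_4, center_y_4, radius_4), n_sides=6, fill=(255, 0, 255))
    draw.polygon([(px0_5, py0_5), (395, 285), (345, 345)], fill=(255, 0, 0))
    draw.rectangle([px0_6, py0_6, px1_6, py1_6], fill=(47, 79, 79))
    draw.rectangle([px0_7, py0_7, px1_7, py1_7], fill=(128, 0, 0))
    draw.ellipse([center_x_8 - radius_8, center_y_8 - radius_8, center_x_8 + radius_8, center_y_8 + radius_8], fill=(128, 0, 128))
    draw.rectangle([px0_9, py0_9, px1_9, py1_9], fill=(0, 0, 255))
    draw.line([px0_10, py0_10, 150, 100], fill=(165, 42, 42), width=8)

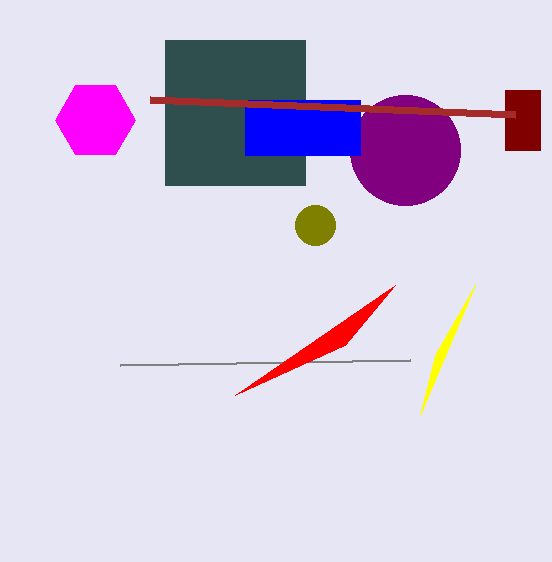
px1_1 = 120, py1_1 = 365, center_x_2 = 315, center_y_2 = 225, radius_2 = 20, px1_3 = 475, py1_3 = 285, center_x_4 = 95, center_y_4 = 120, radius_4 = 40, px0_5 = 235, py0_5 = 395, px0_6 = 165, py0_6 = 40, px1_6 = 305, py1_6 = 185, px0_7 = 505, py0_7 = 90, px1_7 = 540, py1_7 = 150, center_x_8 = 405, center_y_8 = 150, radius_8 = 55, px0_9 = 245, py0_9 = 100, px1_9 = 360, py1_9 = 155, px0_10 = 515, py0_10 = 115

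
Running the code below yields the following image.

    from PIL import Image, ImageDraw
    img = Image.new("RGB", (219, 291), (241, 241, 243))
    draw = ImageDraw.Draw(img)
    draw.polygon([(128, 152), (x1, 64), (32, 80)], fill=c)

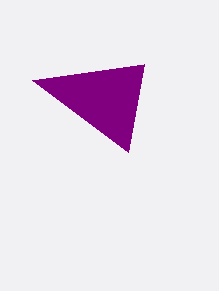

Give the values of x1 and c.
x1 = 144, c = 'purple'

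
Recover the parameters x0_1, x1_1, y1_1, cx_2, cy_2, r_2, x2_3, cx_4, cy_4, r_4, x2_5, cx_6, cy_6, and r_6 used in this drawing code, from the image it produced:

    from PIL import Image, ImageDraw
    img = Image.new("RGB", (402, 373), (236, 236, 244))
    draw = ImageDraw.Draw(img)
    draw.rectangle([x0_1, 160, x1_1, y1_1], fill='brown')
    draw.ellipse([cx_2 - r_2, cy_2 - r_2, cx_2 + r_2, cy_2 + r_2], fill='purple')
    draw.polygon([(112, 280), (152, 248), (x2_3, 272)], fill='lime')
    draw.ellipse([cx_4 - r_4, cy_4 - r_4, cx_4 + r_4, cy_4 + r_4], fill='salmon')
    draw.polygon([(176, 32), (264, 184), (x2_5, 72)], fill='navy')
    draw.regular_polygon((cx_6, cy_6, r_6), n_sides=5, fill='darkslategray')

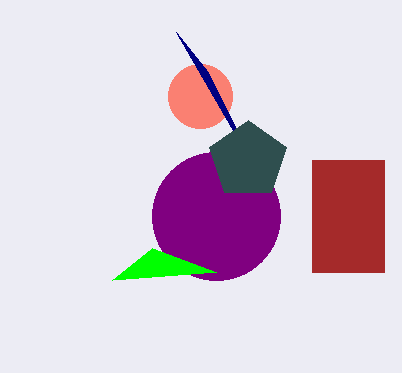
x0_1 = 312, x1_1 = 384, y1_1 = 272, cx_2 = 216, cy_2 = 216, r_2 = 64, x2_3 = 216, cx_4 = 200, cy_4 = 96, r_4 = 32, x2_5 = 208, cx_6 = 248, cy_6 = 160, r_6 = 40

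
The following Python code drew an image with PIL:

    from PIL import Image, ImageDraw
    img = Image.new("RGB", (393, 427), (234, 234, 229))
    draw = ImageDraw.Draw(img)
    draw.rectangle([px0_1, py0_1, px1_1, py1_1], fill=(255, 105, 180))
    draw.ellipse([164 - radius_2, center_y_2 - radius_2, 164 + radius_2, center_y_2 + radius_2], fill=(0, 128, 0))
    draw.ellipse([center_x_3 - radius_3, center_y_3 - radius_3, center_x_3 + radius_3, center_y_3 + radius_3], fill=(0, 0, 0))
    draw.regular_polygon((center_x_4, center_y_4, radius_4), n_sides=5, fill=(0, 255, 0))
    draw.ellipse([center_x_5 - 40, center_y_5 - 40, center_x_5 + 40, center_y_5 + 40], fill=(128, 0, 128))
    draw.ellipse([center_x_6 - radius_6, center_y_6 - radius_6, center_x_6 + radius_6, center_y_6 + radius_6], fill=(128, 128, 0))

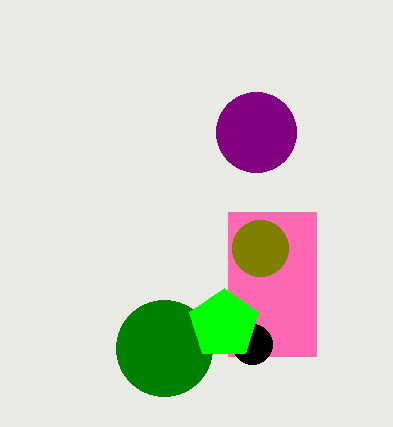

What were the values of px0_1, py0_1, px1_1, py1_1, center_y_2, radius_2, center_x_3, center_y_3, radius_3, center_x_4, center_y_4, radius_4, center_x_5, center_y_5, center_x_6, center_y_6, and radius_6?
px0_1 = 228, py0_1 = 212, px1_1 = 316, py1_1 = 356, center_y_2 = 348, radius_2 = 48, center_x_3 = 252, center_y_3 = 344, radius_3 = 20, center_x_4 = 224, center_y_4 = 324, radius_4 = 36, center_x_5 = 256, center_y_5 = 132, center_x_6 = 260, center_y_6 = 248, radius_6 = 28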